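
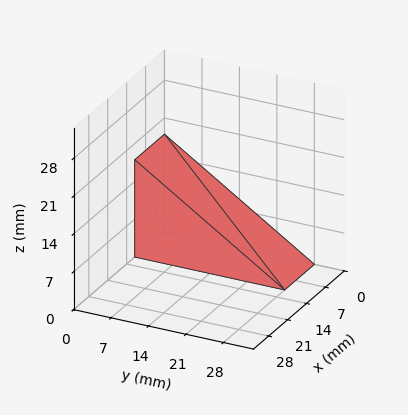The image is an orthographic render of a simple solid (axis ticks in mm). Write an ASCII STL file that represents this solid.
Reading the render: the shape is a wedge (ramp): 11 × 28 mm base, rising to 18 mm along the y=0 edge and sloping linearly to z=0 at y=28 (dimensions read to the nearest mm from the axis ticks). For the STL, each face is triangulated and given an outward normal.

solid part
  facet normal 0.0000 0.0000 -1.0000
    outer loop
      vertex 11.0 28.0 0.0
      vertex 11.0 0.0 0.0
      vertex 0.0 0.0 0.0
    endloop
  endfacet
  facet normal 0.0000 0.0000 -1.0000
    outer loop
      vertex 0.0 28.0 0.0
      vertex 11.0 28.0 0.0
      vertex 0.0 0.0 0.0
    endloop
  endfacet
  facet normal 0.0000 -1.0000 0.0000
    outer loop
      vertex 0.0 0.0 0.0
      vertex 11.0 0.0 0.0
      vertex 11.0 0.0 18.0
    endloop
  endfacet
  facet normal 0.0000 -1.0000 0.0000
    outer loop
      vertex 0.0 0.0 0.0
      vertex 11.0 0.0 18.0
      vertex 0.0 0.0 18.0
    endloop
  endfacet
  facet normal 0.0000 0.5408 0.8412
    outer loop
      vertex 0.0 0.0 18.0
      vertex 11.0 0.0 18.0
      vertex 11.0 28.0 0.0
    endloop
  endfacet
  facet normal 0.0000 0.5408 0.8412
    outer loop
      vertex 0.0 0.0 18.0
      vertex 11.0 28.0 0.0
      vertex 0.0 28.0 0.0
    endloop
  endfacet
  facet normal -1.0000 0.0000 0.0000
    outer loop
      vertex 0.0 0.0 18.0
      vertex 0.0 28.0 0.0
      vertex 0.0 0.0 0.0
    endloop
  endfacet
  facet normal 1.0000 0.0000 0.0000
    outer loop
      vertex 11.0 0.0 0.0
      vertex 11.0 28.0 0.0
      vertex 11.0 0.0 18.0
    endloop
  endfacet
endsolid part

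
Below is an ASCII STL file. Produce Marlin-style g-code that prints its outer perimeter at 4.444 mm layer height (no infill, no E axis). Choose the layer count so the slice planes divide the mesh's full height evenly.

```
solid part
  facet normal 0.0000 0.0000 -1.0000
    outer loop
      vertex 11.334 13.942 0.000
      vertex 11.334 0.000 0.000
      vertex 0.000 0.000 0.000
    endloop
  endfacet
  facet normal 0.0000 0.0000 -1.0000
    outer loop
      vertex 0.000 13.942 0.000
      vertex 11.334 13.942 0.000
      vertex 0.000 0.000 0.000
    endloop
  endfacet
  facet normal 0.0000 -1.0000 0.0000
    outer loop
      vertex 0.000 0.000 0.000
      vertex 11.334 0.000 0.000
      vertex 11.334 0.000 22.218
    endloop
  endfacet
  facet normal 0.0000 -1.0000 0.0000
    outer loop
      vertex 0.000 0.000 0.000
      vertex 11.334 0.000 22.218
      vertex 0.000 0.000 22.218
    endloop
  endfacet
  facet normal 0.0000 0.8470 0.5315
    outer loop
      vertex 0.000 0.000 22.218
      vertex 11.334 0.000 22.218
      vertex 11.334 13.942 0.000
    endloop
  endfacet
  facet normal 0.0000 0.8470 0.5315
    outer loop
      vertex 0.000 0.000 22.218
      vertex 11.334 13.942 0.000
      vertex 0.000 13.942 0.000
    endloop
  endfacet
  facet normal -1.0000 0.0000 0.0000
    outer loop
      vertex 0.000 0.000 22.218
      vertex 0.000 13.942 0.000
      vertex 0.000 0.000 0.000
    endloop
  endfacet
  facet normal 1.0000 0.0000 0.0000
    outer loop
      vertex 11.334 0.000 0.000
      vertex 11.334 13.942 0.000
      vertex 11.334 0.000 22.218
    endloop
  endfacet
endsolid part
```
; perimeter-only toolpath
G21 ; units = mm
G90 ; absolute positioning
G28 ; home
; layer 1
G0 Z4.444
G0 X0.000 Y0.000
G1 X11.334 Y0.000
G1 X11.334 Y11.154
G1 X0.000 Y11.154
G1 X0.000 Y0.000
; layer 2
G0 Z8.887
G0 X0.000 Y0.000
G1 X11.334 Y0.000
G1 X11.334 Y8.365
G1 X0.000 Y8.365
G1 X0.000 Y0.000
; layer 3
G0 Z13.331
G0 X0.000 Y0.000
G1 X11.334 Y0.000
G1 X11.334 Y5.577
G1 X0.000 Y5.577
G1 X0.000 Y0.000
; layer 4
G0 Z17.774
G0 X0.000 Y0.000
G1 X11.334 Y0.000
G1 X11.334 Y2.788
G1 X0.000 Y2.788
G1 X0.000 Y0.000
M2 ; end

The solid is a wedge (ramp): 11.3 × 13.9 mm base, rising to 22.2 mm along the y=0 edge and sloping linearly to z=0 at y=13.9. Slicing at Δz = 4.444 mm — 5 equal slices spanning the solid's height, so layer i sits at z = i·h/5 — gives 4 non-empty perimeters. Each is a 4-segment closed polygon; G0 lifts to the layer z and rapids to the start vertex, then G1 traces the edges. The cross-section shrinks linearly with z (the slice at the apex is degenerate and omitted).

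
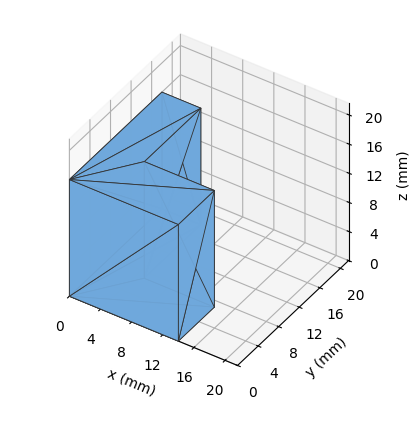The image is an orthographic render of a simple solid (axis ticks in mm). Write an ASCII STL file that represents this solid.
Reading the render: the shape is an L-shaped prism: outer 14 × 18 mm, arm thicknesses ≈ 7 mm (horizontal) and 5 mm (vertical), extruded 16 mm in z (dimensions read to the nearest mm from the axis ticks). For the STL, each face is triangulated and given an outward normal.

solid part
  facet normal 0.0000 0.0000 -1.0000
    outer loop
      vertex 14.00 7.00 0.00
      vertex 14.00 0.00 0.00
      vertex 0.00 0.00 0.00
    endloop
  endfacet
  facet normal 0.0000 0.0000 -1.0000
    outer loop
      vertex 5.00 7.00 0.00
      vertex 14.00 7.00 0.00
      vertex 0.00 0.00 0.00
    endloop
  endfacet
  facet normal 0.0000 0.0000 -1.0000
    outer loop
      vertex 5.00 18.00 0.00
      vertex 5.00 7.00 0.00
      vertex 0.00 0.00 0.00
    endloop
  endfacet
  facet normal 0.0000 0.0000 -1.0000
    outer loop
      vertex 0.00 18.00 0.00
      vertex 5.00 18.00 0.00
      vertex 0.00 0.00 0.00
    endloop
  endfacet
  facet normal 0.0000 0.0000 1.0000
    outer loop
      vertex 0.00 0.00 16.00
      vertex 14.00 0.00 16.00
      vertex 14.00 7.00 16.00
    endloop
  endfacet
  facet normal 0.0000 0.0000 1.0000
    outer loop
      vertex 0.00 0.00 16.00
      vertex 14.00 7.00 16.00
      vertex 5.00 7.00 16.00
    endloop
  endfacet
  facet normal 0.0000 0.0000 1.0000
    outer loop
      vertex 0.00 0.00 16.00
      vertex 5.00 7.00 16.00
      vertex 5.00 18.00 16.00
    endloop
  endfacet
  facet normal 0.0000 0.0000 1.0000
    outer loop
      vertex 0.00 0.00 16.00
      vertex 5.00 18.00 16.00
      vertex 0.00 18.00 16.00
    endloop
  endfacet
  facet normal 0.0000 -1.0000 0.0000
    outer loop
      vertex 0.00 0.00 0.00
      vertex 14.00 0.00 0.00
      vertex 14.00 0.00 16.00
    endloop
  endfacet
  facet normal 0.0000 -1.0000 0.0000
    outer loop
      vertex 0.00 0.00 0.00
      vertex 14.00 0.00 16.00
      vertex 0.00 0.00 16.00
    endloop
  endfacet
  facet normal 1.0000 0.0000 0.0000
    outer loop
      vertex 14.00 0.00 0.00
      vertex 14.00 7.00 0.00
      vertex 14.00 7.00 16.00
    endloop
  endfacet
  facet normal 1.0000 0.0000 0.0000
    outer loop
      vertex 14.00 0.00 0.00
      vertex 14.00 7.00 16.00
      vertex 14.00 0.00 16.00
    endloop
  endfacet
  facet normal 0.0000 1.0000 0.0000
    outer loop
      vertex 14.00 7.00 0.00
      vertex 5.00 7.00 0.00
      vertex 5.00 7.00 16.00
    endloop
  endfacet
  facet normal 0.0000 1.0000 0.0000
    outer loop
      vertex 14.00 7.00 0.00
      vertex 5.00 7.00 16.00
      vertex 14.00 7.00 16.00
    endloop
  endfacet
  facet normal 1.0000 0.0000 0.0000
    outer loop
      vertex 5.00 7.00 0.00
      vertex 5.00 18.00 0.00
      vertex 5.00 18.00 16.00
    endloop
  endfacet
  facet normal 1.0000 0.0000 0.0000
    outer loop
      vertex 5.00 7.00 0.00
      vertex 5.00 18.00 16.00
      vertex 5.00 7.00 16.00
    endloop
  endfacet
  facet normal 0.0000 1.0000 0.0000
    outer loop
      vertex 5.00 18.00 0.00
      vertex 0.00 18.00 0.00
      vertex 0.00 18.00 16.00
    endloop
  endfacet
  facet normal 0.0000 1.0000 0.0000
    outer loop
      vertex 5.00 18.00 0.00
      vertex 0.00 18.00 16.00
      vertex 5.00 18.00 16.00
    endloop
  endfacet
  facet normal -1.0000 0.0000 0.0000
    outer loop
      vertex 0.00 18.00 0.00
      vertex 0.00 0.00 0.00
      vertex 0.00 0.00 16.00
    endloop
  endfacet
  facet normal -1.0000 0.0000 0.0000
    outer loop
      vertex 0.00 18.00 0.00
      vertex 0.00 0.00 16.00
      vertex 0.00 18.00 16.00
    endloop
  endfacet
endsolid part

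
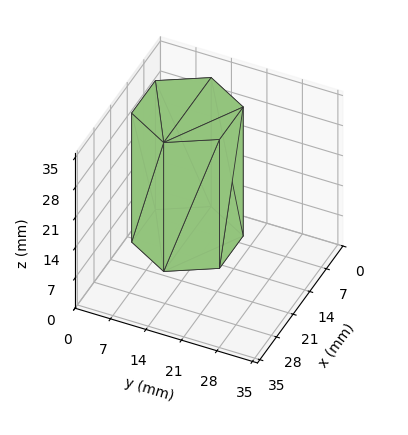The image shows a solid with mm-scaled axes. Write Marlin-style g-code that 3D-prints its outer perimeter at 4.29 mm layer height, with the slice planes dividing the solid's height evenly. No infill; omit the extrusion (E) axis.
Reading the render: the shape is a regular 6-sided prism (a cylinder approximated with 6 flat sides), circumscribed radius ≈ 10 mm, height ≈ 30 mm (dimensions read to the nearest mm from the axis ticks). For the g-code, the solid's height is divided into equal slices at the stated Δz and each level perimeter traced with G1 moves after a G0 lift.

; perimeter-only toolpath
G21 ; units = mm
G90 ; absolute positioning
G28 ; home
; layer 1
G0 Z4.29
G0 X20.00 Y10.00
G1 X15.00 Y18.66
G1 X5.00 Y18.66
G1 X0.00 Y10.00
G1 X5.00 Y1.34
G1 X15.00 Y1.34
G1 X20.00 Y10.00
; layer 2
G0 Z8.57
G0 X20.00 Y10.00
G1 X15.00 Y18.66
G1 X5.00 Y18.66
G1 X0.00 Y10.00
G1 X5.00 Y1.34
G1 X15.00 Y1.34
G1 X20.00 Y10.00
; layer 3
G0 Z12.86
G0 X20.00 Y10.00
G1 X15.00 Y18.66
G1 X5.00 Y18.66
G1 X0.00 Y10.00
G1 X5.00 Y1.34
G1 X15.00 Y1.34
G1 X20.00 Y10.00
; layer 4
G0 Z17.14
G0 X20.00 Y10.00
G1 X15.00 Y18.66
G1 X5.00 Y18.66
G1 X0.00 Y10.00
G1 X5.00 Y1.34
G1 X15.00 Y1.34
G1 X20.00 Y10.00
; layer 5
G0 Z21.43
G0 X20.00 Y10.00
G1 X15.00 Y18.66
G1 X5.00 Y18.66
G1 X0.00 Y10.00
G1 X5.00 Y1.34
G1 X15.00 Y1.34
G1 X20.00 Y10.00
; layer 6
G0 Z25.71
G0 X20.00 Y10.00
G1 X15.00 Y18.66
G1 X5.00 Y18.66
G1 X0.00 Y10.00
G1 X5.00 Y1.34
G1 X15.00 Y1.34
G1 X20.00 Y10.00
; layer 7
G0 Z30.00
G0 X20.00 Y10.00
G1 X15.00 Y18.66
G1 X5.00 Y18.66
G1 X0.00 Y10.00
G1 X5.00 Y1.34
G1 X15.00 Y1.34
G1 X20.00 Y10.00
M2 ; end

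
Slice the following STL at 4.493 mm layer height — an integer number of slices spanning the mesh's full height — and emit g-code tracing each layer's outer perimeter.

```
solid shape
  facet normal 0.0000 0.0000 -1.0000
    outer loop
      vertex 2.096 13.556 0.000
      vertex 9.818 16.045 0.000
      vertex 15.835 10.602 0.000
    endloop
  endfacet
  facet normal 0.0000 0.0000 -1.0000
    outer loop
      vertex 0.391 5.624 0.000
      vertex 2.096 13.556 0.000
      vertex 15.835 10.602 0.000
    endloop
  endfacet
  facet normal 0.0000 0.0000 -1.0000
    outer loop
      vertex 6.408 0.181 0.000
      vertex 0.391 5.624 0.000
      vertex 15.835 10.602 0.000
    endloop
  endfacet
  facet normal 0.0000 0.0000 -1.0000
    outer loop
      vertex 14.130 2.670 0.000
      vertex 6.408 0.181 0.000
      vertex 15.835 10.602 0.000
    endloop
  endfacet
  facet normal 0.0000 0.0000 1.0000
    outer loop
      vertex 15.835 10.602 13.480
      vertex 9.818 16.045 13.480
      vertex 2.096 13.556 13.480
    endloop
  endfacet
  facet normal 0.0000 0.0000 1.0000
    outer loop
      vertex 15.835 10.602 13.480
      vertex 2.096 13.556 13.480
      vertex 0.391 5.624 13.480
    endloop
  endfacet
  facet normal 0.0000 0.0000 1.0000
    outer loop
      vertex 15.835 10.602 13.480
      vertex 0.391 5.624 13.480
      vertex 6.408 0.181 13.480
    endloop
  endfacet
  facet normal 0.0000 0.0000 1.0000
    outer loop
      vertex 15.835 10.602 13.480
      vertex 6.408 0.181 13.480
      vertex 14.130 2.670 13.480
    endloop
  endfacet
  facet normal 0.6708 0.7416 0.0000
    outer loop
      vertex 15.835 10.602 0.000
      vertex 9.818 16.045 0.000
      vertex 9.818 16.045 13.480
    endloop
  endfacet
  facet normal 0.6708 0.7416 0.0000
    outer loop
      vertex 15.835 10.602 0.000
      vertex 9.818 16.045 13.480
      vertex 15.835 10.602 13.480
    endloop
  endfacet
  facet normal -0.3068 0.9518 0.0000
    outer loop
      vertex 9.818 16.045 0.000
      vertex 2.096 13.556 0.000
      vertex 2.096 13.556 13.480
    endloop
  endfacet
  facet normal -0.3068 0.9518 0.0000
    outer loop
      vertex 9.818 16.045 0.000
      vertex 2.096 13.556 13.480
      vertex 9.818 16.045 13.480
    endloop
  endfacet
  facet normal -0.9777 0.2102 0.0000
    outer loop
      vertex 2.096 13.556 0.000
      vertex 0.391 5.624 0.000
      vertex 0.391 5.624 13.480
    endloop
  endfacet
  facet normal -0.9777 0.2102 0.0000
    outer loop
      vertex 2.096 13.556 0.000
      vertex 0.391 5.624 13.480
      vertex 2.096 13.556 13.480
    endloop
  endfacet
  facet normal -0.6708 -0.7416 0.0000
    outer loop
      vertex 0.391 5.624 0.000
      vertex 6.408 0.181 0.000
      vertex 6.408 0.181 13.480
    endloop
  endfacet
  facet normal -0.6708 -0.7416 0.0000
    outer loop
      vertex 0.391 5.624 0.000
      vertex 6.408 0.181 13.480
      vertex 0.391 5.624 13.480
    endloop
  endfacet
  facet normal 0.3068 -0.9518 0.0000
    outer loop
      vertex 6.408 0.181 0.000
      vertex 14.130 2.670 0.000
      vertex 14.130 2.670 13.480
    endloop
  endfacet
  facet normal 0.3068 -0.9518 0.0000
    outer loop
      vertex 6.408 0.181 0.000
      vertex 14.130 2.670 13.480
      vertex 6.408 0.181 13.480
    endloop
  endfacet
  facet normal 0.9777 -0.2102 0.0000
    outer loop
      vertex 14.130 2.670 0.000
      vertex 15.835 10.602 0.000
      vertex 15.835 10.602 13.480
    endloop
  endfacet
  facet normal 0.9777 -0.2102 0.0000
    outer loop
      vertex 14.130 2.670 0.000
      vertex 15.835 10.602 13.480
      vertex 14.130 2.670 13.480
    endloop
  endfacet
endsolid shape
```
; perimeter-only toolpath
G21 ; units = mm
G90 ; absolute positioning
G28 ; home
; layer 1
G0 Z4.493
G0 X15.835 Y10.602
G1 X9.818 Y16.045
G1 X2.096 Y13.556
G1 X0.391 Y5.624
G1 X6.408 Y0.181
G1 X14.130 Y2.670
G1 X15.835 Y10.602
; layer 2
G0 Z8.987
G0 X15.835 Y10.602
G1 X9.818 Y16.045
G1 X2.096 Y13.556
G1 X0.391 Y5.624
G1 X6.408 Y0.181
G1 X14.130 Y2.670
G1 X15.835 Y10.602
; layer 3
G0 Z13.480
G0 X15.835 Y10.602
G1 X9.818 Y16.045
G1 X2.096 Y13.556
G1 X0.391 Y5.624
G1 X6.408 Y0.181
G1 X14.130 Y2.670
G1 X15.835 Y10.602
M2 ; end

The solid is a regular 6-sided prism (a cylinder approximated with 6 flat sides), circumscribed radius ≈ 8.11 mm, height ≈ 13.5 mm. Slicing at Δz = 4.493 mm — 3 equal slices spanning the solid's height, so layer i sits at z = i·h/3 — gives 3 non-empty perimeters. Each is a 6-segment closed polygon; G0 lifts to the layer z and rapids to the start vertex, then G1 traces the edges.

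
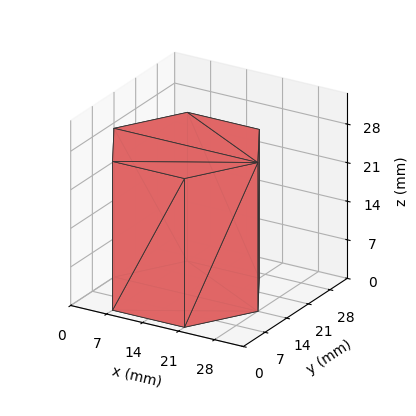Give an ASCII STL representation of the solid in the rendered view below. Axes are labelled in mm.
Reading the render: the shape is a regular 6-sided prism (a cylinder approximated with 6 flat sides), circumscribed radius ≈ 14 mm, height ≈ 27 mm (dimensions read to the nearest mm from the axis ticks). For the STL, each face is triangulated and given an outward normal.

solid part
  facet normal 0.0000 0.0000 -1.0000
    outer loop
      vertex 7.0 26.1 0.0
      vertex 21.0 26.1 0.0
      vertex 28.0 14.0 0.0
    endloop
  endfacet
  facet normal 0.0000 0.0000 -1.0000
    outer loop
      vertex 0.0 14.0 0.0
      vertex 7.0 26.1 0.0
      vertex 28.0 14.0 0.0
    endloop
  endfacet
  facet normal 0.0000 0.0000 -1.0000
    outer loop
      vertex 7.0 1.9 0.0
      vertex 0.0 14.0 0.0
      vertex 28.0 14.0 0.0
    endloop
  endfacet
  facet normal 0.0000 0.0000 -1.0000
    outer loop
      vertex 21.0 1.9 0.0
      vertex 7.0 1.9 0.0
      vertex 28.0 14.0 0.0
    endloop
  endfacet
  facet normal 0.0000 0.0000 1.0000
    outer loop
      vertex 28.0 14.0 27.0
      vertex 21.0 26.1 27.0
      vertex 7.0 26.1 27.0
    endloop
  endfacet
  facet normal 0.0000 0.0000 1.0000
    outer loop
      vertex 28.0 14.0 27.0
      vertex 7.0 26.1 27.0
      vertex 0.0 14.0 27.0
    endloop
  endfacet
  facet normal 0.0000 0.0000 1.0000
    outer loop
      vertex 28.0 14.0 27.0
      vertex 0.0 14.0 27.0
      vertex 7.0 1.9 27.0
    endloop
  endfacet
  facet normal 0.0000 0.0000 1.0000
    outer loop
      vertex 28.0 14.0 27.0
      vertex 7.0 1.9 27.0
      vertex 21.0 1.9 27.0
    endloop
  endfacet
  facet normal 0.8656 0.5008 0.0000
    outer loop
      vertex 28.0 14.0 0.0
      vertex 21.0 26.1 0.0
      vertex 21.0 26.1 27.0
    endloop
  endfacet
  facet normal 0.8656 0.5008 0.0000
    outer loop
      vertex 28.0 14.0 0.0
      vertex 21.0 26.1 27.0
      vertex 28.0 14.0 27.0
    endloop
  endfacet
  facet normal 0.0000 1.0000 0.0000
    outer loop
      vertex 21.0 26.1 0.0
      vertex 7.0 26.1 0.0
      vertex 7.0 26.1 27.0
    endloop
  endfacet
  facet normal 0.0000 1.0000 0.0000
    outer loop
      vertex 21.0 26.1 0.0
      vertex 7.0 26.1 27.0
      vertex 21.0 26.1 27.0
    endloop
  endfacet
  facet normal -0.8656 0.5008 0.0000
    outer loop
      vertex 7.0 26.1 0.0
      vertex 0.0 14.0 0.0
      vertex 0.0 14.0 27.0
    endloop
  endfacet
  facet normal -0.8656 0.5008 0.0000
    outer loop
      vertex 7.0 26.1 0.0
      vertex 0.0 14.0 27.0
      vertex 7.0 26.1 27.0
    endloop
  endfacet
  facet normal -0.8656 -0.5008 0.0000
    outer loop
      vertex 0.0 14.0 0.0
      vertex 7.0 1.9 0.0
      vertex 7.0 1.9 27.0
    endloop
  endfacet
  facet normal -0.8656 -0.5008 0.0000
    outer loop
      vertex 0.0 14.0 0.0
      vertex 7.0 1.9 27.0
      vertex 0.0 14.0 27.0
    endloop
  endfacet
  facet normal 0.0000 -1.0000 0.0000
    outer loop
      vertex 7.0 1.9 0.0
      vertex 21.0 1.9 0.0
      vertex 21.0 1.9 27.0
    endloop
  endfacet
  facet normal 0.0000 -1.0000 0.0000
    outer loop
      vertex 7.0 1.9 0.0
      vertex 21.0 1.9 27.0
      vertex 7.0 1.9 27.0
    endloop
  endfacet
  facet normal 0.8656 -0.5008 0.0000
    outer loop
      vertex 21.0 1.9 0.0
      vertex 28.0 14.0 0.0
      vertex 28.0 14.0 27.0
    endloop
  endfacet
  facet normal 0.8656 -0.5008 0.0000
    outer loop
      vertex 21.0 1.9 0.0
      vertex 28.0 14.0 27.0
      vertex 21.0 1.9 27.0
    endloop
  endfacet
endsolid part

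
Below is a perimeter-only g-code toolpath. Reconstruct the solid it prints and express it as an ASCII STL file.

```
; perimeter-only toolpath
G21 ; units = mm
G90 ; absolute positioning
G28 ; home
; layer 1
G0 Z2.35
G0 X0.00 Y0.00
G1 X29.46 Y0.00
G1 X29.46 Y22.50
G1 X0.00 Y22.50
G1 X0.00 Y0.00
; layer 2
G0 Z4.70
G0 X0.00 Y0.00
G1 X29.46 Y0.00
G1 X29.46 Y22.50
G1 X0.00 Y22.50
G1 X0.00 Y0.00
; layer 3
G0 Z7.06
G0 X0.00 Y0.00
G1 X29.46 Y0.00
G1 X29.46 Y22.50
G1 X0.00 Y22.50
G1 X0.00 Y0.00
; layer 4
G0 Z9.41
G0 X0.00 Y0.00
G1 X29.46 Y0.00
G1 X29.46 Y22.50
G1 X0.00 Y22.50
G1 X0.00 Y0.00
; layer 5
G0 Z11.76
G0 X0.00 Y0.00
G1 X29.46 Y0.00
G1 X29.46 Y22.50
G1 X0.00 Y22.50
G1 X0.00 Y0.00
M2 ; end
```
solid part
  facet normal 0.0000 0.0000 -1.0000
    outer loop
      vertex 29.46 22.50 0.00
      vertex 29.46 0.00 0.00
      vertex 0.00 0.00 0.00
    endloop
  endfacet
  facet normal 0.0000 0.0000 -1.0000
    outer loop
      vertex 0.00 22.50 0.00
      vertex 29.46 22.50 0.00
      vertex 0.00 0.00 0.00
    endloop
  endfacet
  facet normal 0.0000 0.0000 1.0000
    outer loop
      vertex 0.00 0.00 11.76
      vertex 29.46 0.00 11.76
      vertex 29.46 22.50 11.76
    endloop
  endfacet
  facet normal 0.0000 0.0000 1.0000
    outer loop
      vertex 0.00 0.00 11.76
      vertex 29.46 22.50 11.76
      vertex 0.00 22.50 11.76
    endloop
  endfacet
  facet normal 0.0000 -1.0000 0.0000
    outer loop
      vertex 0.00 0.00 0.00
      vertex 29.46 0.00 0.00
      vertex 29.46 0.00 11.76
    endloop
  endfacet
  facet normal 0.0000 -1.0000 0.0000
    outer loop
      vertex 0.00 0.00 0.00
      vertex 29.46 0.00 11.76
      vertex 0.00 0.00 11.76
    endloop
  endfacet
  facet normal 0.0000 1.0000 0.0000
    outer loop
      vertex 29.46 22.50 11.76
      vertex 29.46 22.50 0.00
      vertex 0.00 22.50 0.00
    endloop
  endfacet
  facet normal 0.0000 1.0000 0.0000
    outer loop
      vertex 0.00 22.50 11.76
      vertex 29.46 22.50 11.76
      vertex 0.00 22.50 0.00
    endloop
  endfacet
  facet normal -1.0000 0.0000 0.0000
    outer loop
      vertex 0.00 22.50 11.76
      vertex 0.00 22.50 0.00
      vertex 0.00 0.00 0.00
    endloop
  endfacet
  facet normal -1.0000 0.0000 0.0000
    outer loop
      vertex 0.00 0.00 11.76
      vertex 0.00 22.50 11.76
      vertex 0.00 0.00 0.00
    endloop
  endfacet
  facet normal 1.0000 0.0000 0.0000
    outer loop
      vertex 29.46 0.00 0.00
      vertex 29.46 22.50 0.00
      vertex 29.46 22.50 11.76
    endloop
  endfacet
  facet normal 1.0000 0.0000 0.0000
    outer loop
      vertex 29.46 0.00 0.00
      vertex 29.46 22.50 11.76
      vertex 29.46 0.00 11.76
    endloop
  endfacet
endsolid part

The G0 Z moves step by Δz≈2.35 mm. Every layer's G1 loop is the same polygon, so the solid is a straight extrusion of it from z=0 to z≈11.8. Closing with flat bottom and top caps and triangulating gives 12 facets — a rectangular box, roughly 29.5 × 22.5 mm footprint and 11.8 mm tall.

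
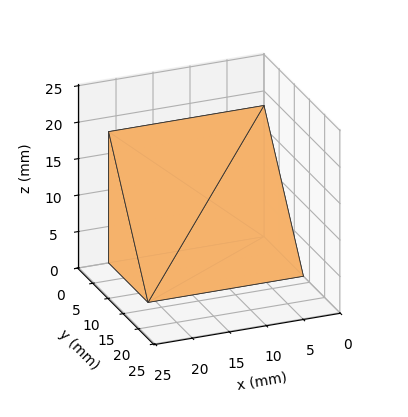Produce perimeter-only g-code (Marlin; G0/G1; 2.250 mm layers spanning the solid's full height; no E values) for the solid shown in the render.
Reading the render: the shape is a wedge (ramp): 21 × 13 mm base, rising to 18 mm along the y=0 edge and sloping linearly to z=0 at y=13 (dimensions read to the nearest mm from the axis ticks). For the g-code, the solid's height is divided into equal slices at the stated Δz and each level perimeter traced with G1 moves after a G0 lift.

; perimeter-only toolpath
G21 ; units = mm
G90 ; absolute positioning
G28 ; home
; layer 1
G0 Z2.250
G0 X0.000 Y0.000
G1 X21.000 Y0.000
G1 X21.000 Y11.375
G1 X0.000 Y11.375
G1 X0.000 Y0.000
; layer 2
G0 Z4.500
G0 X0.000 Y0.000
G1 X21.000 Y0.000
G1 X21.000 Y9.750
G1 X0.000 Y9.750
G1 X0.000 Y0.000
; layer 3
G0 Z6.750
G0 X0.000 Y0.000
G1 X21.000 Y0.000
G1 X21.000 Y8.125
G1 X0.000 Y8.125
G1 X0.000 Y0.000
; layer 4
G0 Z9.000
G0 X0.000 Y0.000
G1 X21.000 Y0.000
G1 X21.000 Y6.500
G1 X0.000 Y6.500
G1 X0.000 Y0.000
; layer 5
G0 Z11.250
G0 X0.000 Y0.000
G1 X21.000 Y0.000
G1 X21.000 Y4.875
G1 X0.000 Y4.875
G1 X0.000 Y0.000
; layer 6
G0 Z13.500
G0 X0.000 Y0.000
G1 X21.000 Y0.000
G1 X21.000 Y3.250
G1 X0.000 Y3.250
G1 X0.000 Y0.000
; layer 7
G0 Z15.750
G0 X0.000 Y0.000
G1 X21.000 Y0.000
G1 X21.000 Y1.625
G1 X0.000 Y1.625
G1 X0.000 Y0.000
M2 ; end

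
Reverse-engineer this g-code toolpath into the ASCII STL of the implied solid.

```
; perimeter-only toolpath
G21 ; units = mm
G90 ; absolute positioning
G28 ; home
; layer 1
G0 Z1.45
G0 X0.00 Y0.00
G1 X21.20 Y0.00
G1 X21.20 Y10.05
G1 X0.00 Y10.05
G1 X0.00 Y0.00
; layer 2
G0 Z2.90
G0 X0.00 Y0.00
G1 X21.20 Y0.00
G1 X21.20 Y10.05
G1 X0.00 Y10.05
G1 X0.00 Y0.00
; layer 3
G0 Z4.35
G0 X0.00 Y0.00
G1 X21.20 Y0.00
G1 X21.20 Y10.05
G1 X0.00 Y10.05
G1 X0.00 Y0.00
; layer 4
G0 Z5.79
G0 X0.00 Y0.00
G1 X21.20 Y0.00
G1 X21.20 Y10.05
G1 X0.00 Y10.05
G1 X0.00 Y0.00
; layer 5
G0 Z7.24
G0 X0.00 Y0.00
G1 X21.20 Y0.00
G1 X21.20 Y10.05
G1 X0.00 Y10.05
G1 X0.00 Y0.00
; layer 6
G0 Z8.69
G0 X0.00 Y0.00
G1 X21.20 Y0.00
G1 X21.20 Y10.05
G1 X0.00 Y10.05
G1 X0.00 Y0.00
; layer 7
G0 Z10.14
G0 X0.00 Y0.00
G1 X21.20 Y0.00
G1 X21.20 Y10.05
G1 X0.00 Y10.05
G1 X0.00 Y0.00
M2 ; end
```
solid part
  facet normal 0.0000 0.0000 -1.0000
    outer loop
      vertex 21.20 10.05 0.00
      vertex 21.20 0.00 0.00
      vertex 0.00 0.00 0.00
    endloop
  endfacet
  facet normal 0.0000 0.0000 -1.0000
    outer loop
      vertex 0.00 10.05 0.00
      vertex 21.20 10.05 0.00
      vertex 0.00 0.00 0.00
    endloop
  endfacet
  facet normal 0.0000 0.0000 1.0000
    outer loop
      vertex 0.00 0.00 10.14
      vertex 21.20 0.00 10.14
      vertex 21.20 10.05 10.14
    endloop
  endfacet
  facet normal 0.0000 0.0000 1.0000
    outer loop
      vertex 0.00 0.00 10.14
      vertex 21.20 10.05 10.14
      vertex 0.00 10.05 10.14
    endloop
  endfacet
  facet normal 0.0000 -1.0000 0.0000
    outer loop
      vertex 0.00 0.00 0.00
      vertex 21.20 0.00 0.00
      vertex 21.20 0.00 10.14
    endloop
  endfacet
  facet normal 0.0000 -1.0000 0.0000
    outer loop
      vertex 0.00 0.00 0.00
      vertex 21.20 0.00 10.14
      vertex 0.00 0.00 10.14
    endloop
  endfacet
  facet normal 0.0000 1.0000 0.0000
    outer loop
      vertex 21.20 10.05 10.14
      vertex 21.20 10.05 0.00
      vertex 0.00 10.05 0.00
    endloop
  endfacet
  facet normal 0.0000 1.0000 0.0000
    outer loop
      vertex 0.00 10.05 10.14
      vertex 21.20 10.05 10.14
      vertex 0.00 10.05 0.00
    endloop
  endfacet
  facet normal -1.0000 0.0000 0.0000
    outer loop
      vertex 0.00 10.05 10.14
      vertex 0.00 10.05 0.00
      vertex 0.00 0.00 0.00
    endloop
  endfacet
  facet normal -1.0000 0.0000 0.0000
    outer loop
      vertex 0.00 0.00 10.14
      vertex 0.00 10.05 10.14
      vertex 0.00 0.00 0.00
    endloop
  endfacet
  facet normal 1.0000 0.0000 0.0000
    outer loop
      vertex 21.20 0.00 0.00
      vertex 21.20 10.05 0.00
      vertex 21.20 10.05 10.14
    endloop
  endfacet
  facet normal 1.0000 0.0000 0.0000
    outer loop
      vertex 21.20 0.00 0.00
      vertex 21.20 10.05 10.14
      vertex 21.20 0.00 10.14
    endloop
  endfacet
endsolid part

The G0 Z moves step by Δz≈1.45 mm. Every layer's G1 loop is the same polygon, so the solid is a straight extrusion of it from z=0 to z≈10.1. Closing with flat bottom and top caps and triangulating gives 12 facets — a rectangular box, roughly 21.2 × 10.1 mm footprint and 10.1 mm tall.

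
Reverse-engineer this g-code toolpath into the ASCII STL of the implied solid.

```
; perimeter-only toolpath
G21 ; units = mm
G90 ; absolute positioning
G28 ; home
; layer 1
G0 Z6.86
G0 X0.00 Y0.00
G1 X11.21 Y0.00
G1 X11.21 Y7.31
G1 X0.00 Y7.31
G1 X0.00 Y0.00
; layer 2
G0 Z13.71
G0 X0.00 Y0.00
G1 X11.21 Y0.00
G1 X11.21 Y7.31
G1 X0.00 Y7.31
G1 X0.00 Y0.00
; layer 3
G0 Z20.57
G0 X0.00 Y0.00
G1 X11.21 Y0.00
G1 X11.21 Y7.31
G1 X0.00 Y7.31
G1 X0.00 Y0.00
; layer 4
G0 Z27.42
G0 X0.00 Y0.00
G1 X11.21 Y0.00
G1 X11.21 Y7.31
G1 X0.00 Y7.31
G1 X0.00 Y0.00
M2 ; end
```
solid part
  facet normal 0.0000 0.0000 -1.0000
    outer loop
      vertex 11.21 7.31 0.00
      vertex 11.21 0.00 0.00
      vertex 0.00 0.00 0.00
    endloop
  endfacet
  facet normal 0.0000 0.0000 -1.0000
    outer loop
      vertex 0.00 7.31 0.00
      vertex 11.21 7.31 0.00
      vertex 0.00 0.00 0.00
    endloop
  endfacet
  facet normal 0.0000 0.0000 1.0000
    outer loop
      vertex 0.00 0.00 27.42
      vertex 11.21 0.00 27.42
      vertex 11.21 7.31 27.42
    endloop
  endfacet
  facet normal 0.0000 0.0000 1.0000
    outer loop
      vertex 0.00 0.00 27.42
      vertex 11.21 7.31 27.42
      vertex 0.00 7.31 27.42
    endloop
  endfacet
  facet normal 0.0000 -1.0000 0.0000
    outer loop
      vertex 0.00 0.00 0.00
      vertex 11.21 0.00 0.00
      vertex 11.21 0.00 27.42
    endloop
  endfacet
  facet normal 0.0000 -1.0000 0.0000
    outer loop
      vertex 0.00 0.00 0.00
      vertex 11.21 0.00 27.42
      vertex 0.00 0.00 27.42
    endloop
  endfacet
  facet normal 0.0000 1.0000 0.0000
    outer loop
      vertex 11.21 7.31 27.42
      vertex 11.21 7.31 0.00
      vertex 0.00 7.31 0.00
    endloop
  endfacet
  facet normal 0.0000 1.0000 0.0000
    outer loop
      vertex 0.00 7.31 27.42
      vertex 11.21 7.31 27.42
      vertex 0.00 7.31 0.00
    endloop
  endfacet
  facet normal -1.0000 0.0000 0.0000
    outer loop
      vertex 0.00 7.31 27.42
      vertex 0.00 7.31 0.00
      vertex 0.00 0.00 0.00
    endloop
  endfacet
  facet normal -1.0000 0.0000 0.0000
    outer loop
      vertex 0.00 0.00 27.42
      vertex 0.00 7.31 27.42
      vertex 0.00 0.00 0.00
    endloop
  endfacet
  facet normal 1.0000 0.0000 0.0000
    outer loop
      vertex 11.21 0.00 0.00
      vertex 11.21 7.31 0.00
      vertex 11.21 7.31 27.42
    endloop
  endfacet
  facet normal 1.0000 0.0000 0.0000
    outer loop
      vertex 11.21 0.00 0.00
      vertex 11.21 7.31 27.42
      vertex 11.21 0.00 27.42
    endloop
  endfacet
endsolid part

The G0 Z moves step by Δz≈6.86 mm. Every layer's G1 loop is the same polygon, so the solid is a straight extrusion of it from z=0 to z≈27.4. Closing with flat bottom and top caps and triangulating gives 12 facets — a rectangular box, roughly 11.2 × 7.31 mm footprint and 27.4 mm tall.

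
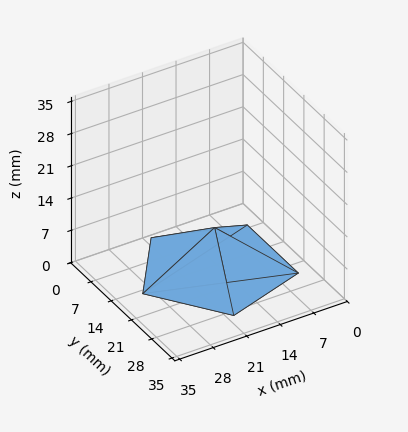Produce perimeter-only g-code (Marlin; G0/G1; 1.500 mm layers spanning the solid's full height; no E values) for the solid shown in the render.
Reading the render: the shape is a regular 5-sided pyramid, base circumscribed radius ≈ 15 mm, apex at z ≈ 9 mm (dimensions read to the nearest mm from the axis ticks). For the g-code, the solid's height is divided into equal slices at the stated Δz and each level perimeter traced with G1 moves after a G0 lift.

; perimeter-only toolpath
G21 ; units = mm
G90 ; absolute positioning
G28 ; home
; layer 1
G0 Z1.500
G0 X27.500 Y15.000
G1 X18.863 Y26.888
G1 X4.887 Y22.348
G1 X4.887 Y7.652
G1 X18.863 Y3.112
G1 X27.500 Y15.000
; layer 2
G0 Z3.000
G0 X25.000 Y15.000
G1 X18.090 Y24.511
G1 X6.910 Y20.878
G1 X6.910 Y9.122
G1 X18.090 Y5.489
G1 X25.000 Y15.000
; layer 3
G0 Z4.500
G0 X22.500 Y15.000
G1 X17.318 Y22.133
G1 X8.933 Y19.409
G1 X8.933 Y10.591
G1 X17.318 Y7.867
G1 X22.500 Y15.000
; layer 4
G0 Z6.000
G0 X20.000 Y15.000
G1 X16.545 Y19.755
G1 X10.955 Y17.939
G1 X10.955 Y12.061
G1 X16.545 Y10.245
G1 X20.000 Y15.000
; layer 5
G0 Z7.500
G0 X17.500 Y15.000
G1 X15.772 Y17.378
G1 X12.977 Y16.470
G1 X12.977 Y13.530
G1 X15.772 Y12.622
G1 X17.500 Y15.000
M2 ; end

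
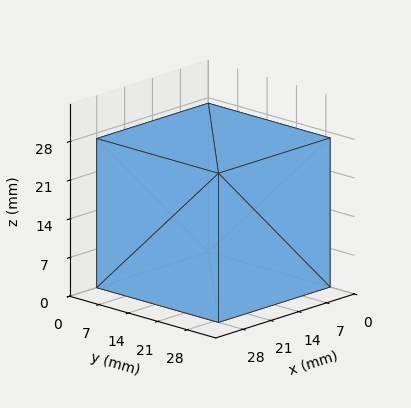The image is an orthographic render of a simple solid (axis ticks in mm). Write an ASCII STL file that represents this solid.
Reading the render: the shape is a rectangular box, roughly 28 × 29 mm footprint and 27 mm tall (dimensions read to the nearest mm from the axis ticks). For the STL, each face is triangulated and given an outward normal.

solid part
  facet normal 0.0000 0.0000 -1.0000
    outer loop
      vertex 28.0 29.0 0.0
      vertex 28.0 0.0 0.0
      vertex 0.0 0.0 0.0
    endloop
  endfacet
  facet normal 0.0000 0.0000 -1.0000
    outer loop
      vertex 0.0 29.0 0.0
      vertex 28.0 29.0 0.0
      vertex 0.0 0.0 0.0
    endloop
  endfacet
  facet normal 0.0000 0.0000 1.0000
    outer loop
      vertex 0.0 0.0 27.0
      vertex 28.0 0.0 27.0
      vertex 28.0 29.0 27.0
    endloop
  endfacet
  facet normal 0.0000 0.0000 1.0000
    outer loop
      vertex 0.0 0.0 27.0
      vertex 28.0 29.0 27.0
      vertex 0.0 29.0 27.0
    endloop
  endfacet
  facet normal 0.0000 -1.0000 0.0000
    outer loop
      vertex 0.0 0.0 0.0
      vertex 28.0 0.0 0.0
      vertex 28.0 0.0 27.0
    endloop
  endfacet
  facet normal 0.0000 -1.0000 0.0000
    outer loop
      vertex 0.0 0.0 0.0
      vertex 28.0 0.0 27.0
      vertex 0.0 0.0 27.0
    endloop
  endfacet
  facet normal 0.0000 1.0000 0.0000
    outer loop
      vertex 28.0 29.0 27.0
      vertex 28.0 29.0 0.0
      vertex 0.0 29.0 0.0
    endloop
  endfacet
  facet normal 0.0000 1.0000 0.0000
    outer loop
      vertex 0.0 29.0 27.0
      vertex 28.0 29.0 27.0
      vertex 0.0 29.0 0.0
    endloop
  endfacet
  facet normal -1.0000 0.0000 0.0000
    outer loop
      vertex 0.0 29.0 27.0
      vertex 0.0 29.0 0.0
      vertex 0.0 0.0 0.0
    endloop
  endfacet
  facet normal -1.0000 0.0000 0.0000
    outer loop
      vertex 0.0 0.0 27.0
      vertex 0.0 29.0 27.0
      vertex 0.0 0.0 0.0
    endloop
  endfacet
  facet normal 1.0000 0.0000 0.0000
    outer loop
      vertex 28.0 0.0 0.0
      vertex 28.0 29.0 0.0
      vertex 28.0 29.0 27.0
    endloop
  endfacet
  facet normal 1.0000 0.0000 0.0000
    outer loop
      vertex 28.0 0.0 0.0
      vertex 28.0 29.0 27.0
      vertex 28.0 0.0 27.0
    endloop
  endfacet
endsolid part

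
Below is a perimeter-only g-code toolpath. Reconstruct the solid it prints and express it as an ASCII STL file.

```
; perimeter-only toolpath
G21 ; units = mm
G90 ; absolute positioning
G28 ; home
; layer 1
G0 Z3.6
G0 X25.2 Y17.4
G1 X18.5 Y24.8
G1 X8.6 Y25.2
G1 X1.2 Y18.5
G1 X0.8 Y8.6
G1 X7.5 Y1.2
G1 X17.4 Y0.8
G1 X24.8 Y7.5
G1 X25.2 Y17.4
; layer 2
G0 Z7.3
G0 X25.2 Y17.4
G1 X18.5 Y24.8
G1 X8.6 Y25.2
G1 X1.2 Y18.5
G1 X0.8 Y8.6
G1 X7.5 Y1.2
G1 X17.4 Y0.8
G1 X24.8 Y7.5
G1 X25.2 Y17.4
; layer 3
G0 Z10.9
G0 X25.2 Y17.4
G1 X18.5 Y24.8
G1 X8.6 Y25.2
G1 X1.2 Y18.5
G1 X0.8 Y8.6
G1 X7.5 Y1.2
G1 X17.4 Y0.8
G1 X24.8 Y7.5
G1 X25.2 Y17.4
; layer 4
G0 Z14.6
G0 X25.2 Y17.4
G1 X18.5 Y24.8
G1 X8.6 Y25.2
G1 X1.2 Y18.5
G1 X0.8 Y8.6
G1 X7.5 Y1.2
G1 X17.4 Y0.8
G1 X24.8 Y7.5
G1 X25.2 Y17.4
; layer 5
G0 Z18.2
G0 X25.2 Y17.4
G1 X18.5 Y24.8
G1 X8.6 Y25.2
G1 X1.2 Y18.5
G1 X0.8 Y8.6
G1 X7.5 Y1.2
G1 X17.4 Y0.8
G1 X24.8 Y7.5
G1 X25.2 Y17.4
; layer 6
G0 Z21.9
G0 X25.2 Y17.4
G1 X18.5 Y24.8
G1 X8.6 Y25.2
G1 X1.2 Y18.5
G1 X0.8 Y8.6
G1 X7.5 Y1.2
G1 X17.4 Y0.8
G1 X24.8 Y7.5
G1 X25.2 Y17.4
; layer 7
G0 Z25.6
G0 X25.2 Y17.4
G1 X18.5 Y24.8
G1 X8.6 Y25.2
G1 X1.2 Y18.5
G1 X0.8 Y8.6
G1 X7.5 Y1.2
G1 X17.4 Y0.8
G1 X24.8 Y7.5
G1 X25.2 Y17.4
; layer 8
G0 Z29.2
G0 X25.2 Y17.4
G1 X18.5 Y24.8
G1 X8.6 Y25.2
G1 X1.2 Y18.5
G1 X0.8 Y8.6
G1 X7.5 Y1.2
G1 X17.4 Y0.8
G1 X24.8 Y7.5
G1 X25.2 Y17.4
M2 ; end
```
solid part
  facet normal 0.0000 0.0000 -1.0000
    outer loop
      vertex 8.6 25.2 0.0
      vertex 18.5 24.8 0.0
      vertex 25.2 17.4 0.0
    endloop
  endfacet
  facet normal 0.0000 0.0000 -1.0000
    outer loop
      vertex 1.2 18.5 0.0
      vertex 8.6 25.2 0.0
      vertex 25.2 17.4 0.0
    endloop
  endfacet
  facet normal 0.0000 0.0000 -1.0000
    outer loop
      vertex 0.8 8.6 0.0
      vertex 1.2 18.5 0.0
      vertex 25.2 17.4 0.0
    endloop
  endfacet
  facet normal 0.0000 0.0000 -1.0000
    outer loop
      vertex 7.5 1.2 0.0
      vertex 0.8 8.6 0.0
      vertex 25.2 17.4 0.0
    endloop
  endfacet
  facet normal 0.0000 0.0000 -1.0000
    outer loop
      vertex 17.4 0.8 0.0
      vertex 7.5 1.2 0.0
      vertex 25.2 17.4 0.0
    endloop
  endfacet
  facet normal 0.0000 0.0000 -1.0000
    outer loop
      vertex 24.8 7.5 0.0
      vertex 17.4 0.8 0.0
      vertex 25.2 17.4 0.0
    endloop
  endfacet
  facet normal 0.0000 0.0000 1.0000
    outer loop
      vertex 25.2 17.4 29.2
      vertex 18.5 24.8 29.2
      vertex 8.6 25.2 29.2
    endloop
  endfacet
  facet normal 0.0000 0.0000 1.0000
    outer loop
      vertex 25.2 17.4 29.2
      vertex 8.6 25.2 29.2
      vertex 1.2 18.5 29.2
    endloop
  endfacet
  facet normal 0.0000 0.0000 1.0000
    outer loop
      vertex 25.2 17.4 29.2
      vertex 1.2 18.5 29.2
      vertex 0.8 8.6 29.2
    endloop
  endfacet
  facet normal 0.0000 0.0000 1.0000
    outer loop
      vertex 25.2 17.4 29.2
      vertex 0.8 8.6 29.2
      vertex 7.5 1.2 29.2
    endloop
  endfacet
  facet normal 0.0000 0.0000 1.0000
    outer loop
      vertex 25.2 17.4 29.2
      vertex 7.5 1.2 29.2
      vertex 17.4 0.8 29.2
    endloop
  endfacet
  facet normal 0.0000 0.0000 1.0000
    outer loop
      vertex 25.2 17.4 29.2
      vertex 17.4 0.8 29.2
      vertex 24.8 7.5 29.2
    endloop
  endfacet
  facet normal 0.7413 0.6712 0.0000
    outer loop
      vertex 25.2 17.4 0.0
      vertex 18.5 24.8 0.0
      vertex 18.5 24.8 29.2
    endloop
  endfacet
  facet normal 0.7413 0.6712 0.0000
    outer loop
      vertex 25.2 17.4 0.0
      vertex 18.5 24.8 29.2
      vertex 25.2 17.4 29.2
    endloop
  endfacet
  facet normal 0.0404 0.9992 0.0000
    outer loop
      vertex 18.5 24.8 0.0
      vertex 8.6 25.2 0.0
      vertex 8.6 25.2 29.2
    endloop
  endfacet
  facet normal 0.0404 0.9992 0.0000
    outer loop
      vertex 18.5 24.8 0.0
      vertex 8.6 25.2 29.2
      vertex 18.5 24.8 29.2
    endloop
  endfacet
  facet normal -0.6712 0.7413 0.0000
    outer loop
      vertex 8.6 25.2 0.0
      vertex 1.2 18.5 0.0
      vertex 1.2 18.5 29.2
    endloop
  endfacet
  facet normal -0.6712 0.7413 0.0000
    outer loop
      vertex 8.6 25.2 0.0
      vertex 1.2 18.5 29.2
      vertex 8.6 25.2 29.2
    endloop
  endfacet
  facet normal -0.9992 0.0404 0.0000
    outer loop
      vertex 1.2 18.5 0.0
      vertex 0.8 8.6 0.0
      vertex 0.8 8.6 29.2
    endloop
  endfacet
  facet normal -0.9992 0.0404 0.0000
    outer loop
      vertex 1.2 18.5 0.0
      vertex 0.8 8.6 29.2
      vertex 1.2 18.5 29.2
    endloop
  endfacet
  facet normal -0.7413 -0.6712 0.0000
    outer loop
      vertex 0.8 8.6 0.0
      vertex 7.5 1.2 0.0
      vertex 7.5 1.2 29.2
    endloop
  endfacet
  facet normal -0.7413 -0.6712 0.0000
    outer loop
      vertex 0.8 8.6 0.0
      vertex 7.5 1.2 29.2
      vertex 0.8 8.6 29.2
    endloop
  endfacet
  facet normal -0.0404 -0.9992 0.0000
    outer loop
      vertex 7.5 1.2 0.0
      vertex 17.4 0.8 0.0
      vertex 17.4 0.8 29.2
    endloop
  endfacet
  facet normal -0.0404 -0.9992 0.0000
    outer loop
      vertex 7.5 1.2 0.0
      vertex 17.4 0.8 29.2
      vertex 7.5 1.2 29.2
    endloop
  endfacet
  facet normal 0.6712 -0.7413 0.0000
    outer loop
      vertex 17.4 0.8 0.0
      vertex 24.8 7.5 0.0
      vertex 24.8 7.5 29.2
    endloop
  endfacet
  facet normal 0.6712 -0.7413 0.0000
    outer loop
      vertex 17.4 0.8 0.0
      vertex 24.8 7.5 29.2
      vertex 17.4 0.8 29.2
    endloop
  endfacet
  facet normal 0.9992 -0.0404 0.0000
    outer loop
      vertex 24.8 7.5 0.0
      vertex 25.2 17.4 0.0
      vertex 25.2 17.4 29.2
    endloop
  endfacet
  facet normal 0.9992 -0.0404 0.0000
    outer loop
      vertex 24.8 7.5 0.0
      vertex 25.2 17.4 29.2
      vertex 24.8 7.5 29.2
    endloop
  endfacet
endsolid part

The G0 Z moves step by Δz≈3.6 mm. Every layer's G1 loop is the same polygon, so the solid is a straight extrusion of it from z=0 to z≈29.2. Closing with flat bottom and top caps and triangulating gives 28 facets — a regular 8-sided prism (a cylinder approximated with 8 flat sides), circumscribed radius ≈ 13 mm, height ≈ 29.2 mm.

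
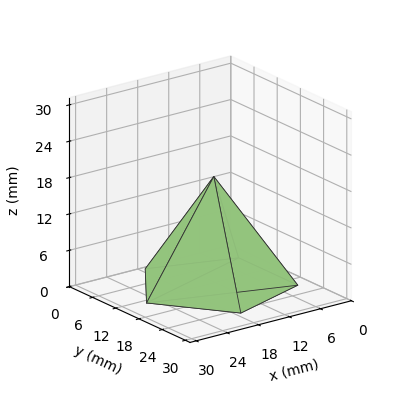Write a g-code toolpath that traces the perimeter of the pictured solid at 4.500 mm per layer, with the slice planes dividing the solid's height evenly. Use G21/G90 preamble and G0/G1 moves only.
Reading the render: the shape is a regular 5-sided pyramid, base circumscribed radius ≈ 13 mm, apex at z ≈ 18 mm (dimensions read to the nearest mm from the axis ticks). For the g-code, the solid's height is divided into equal slices at the stated Δz and each level perimeter traced with G1 moves after a G0 lift.

; perimeter-only toolpath
G21 ; units = mm
G90 ; absolute positioning
G28 ; home
; layer 1
G0 Z4.500
G0 X22.750 Y13.000
G1 X16.013 Y22.273
G1 X5.112 Y18.731
G1 X5.112 Y7.269
G1 X16.013 Y3.727
G1 X22.750 Y13.000
; layer 2
G0 Z9.000
G0 X19.500 Y13.000
G1 X15.008 Y19.182
G1 X7.742 Y16.820
G1 X7.742 Y9.180
G1 X15.008 Y6.818
G1 X19.500 Y13.000
; layer 3
G0 Z13.500
G0 X16.250 Y13.000
G1 X14.004 Y16.091
G1 X10.371 Y14.910
G1 X10.371 Y11.090
G1 X14.004 Y9.909
G1 X16.250 Y13.000
M2 ; end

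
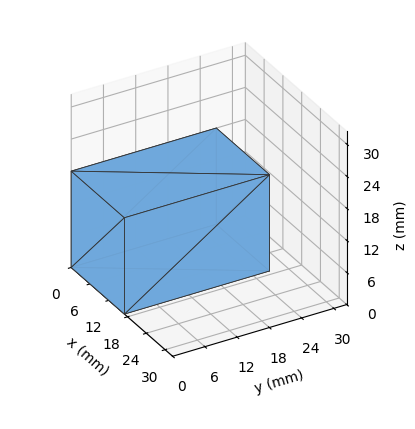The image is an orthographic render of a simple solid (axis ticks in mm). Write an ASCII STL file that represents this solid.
Reading the render: the shape is a rectangular box, roughly 17 × 27 mm footprint and 18 mm tall (dimensions read to the nearest mm from the axis ticks). For the STL, each face is triangulated and given an outward normal.

solid part
  facet normal 0.0000 0.0000 -1.0000
    outer loop
      vertex 17.0 27.0 0.0
      vertex 17.0 0.0 0.0
      vertex 0.0 0.0 0.0
    endloop
  endfacet
  facet normal 0.0000 0.0000 -1.0000
    outer loop
      vertex 0.0 27.0 0.0
      vertex 17.0 27.0 0.0
      vertex 0.0 0.0 0.0
    endloop
  endfacet
  facet normal 0.0000 0.0000 1.0000
    outer loop
      vertex 0.0 0.0 18.0
      vertex 17.0 0.0 18.0
      vertex 17.0 27.0 18.0
    endloop
  endfacet
  facet normal 0.0000 0.0000 1.0000
    outer loop
      vertex 0.0 0.0 18.0
      vertex 17.0 27.0 18.0
      vertex 0.0 27.0 18.0
    endloop
  endfacet
  facet normal 0.0000 -1.0000 0.0000
    outer loop
      vertex 0.0 0.0 0.0
      vertex 17.0 0.0 0.0
      vertex 17.0 0.0 18.0
    endloop
  endfacet
  facet normal 0.0000 -1.0000 0.0000
    outer loop
      vertex 0.0 0.0 0.0
      vertex 17.0 0.0 18.0
      vertex 0.0 0.0 18.0
    endloop
  endfacet
  facet normal 0.0000 1.0000 0.0000
    outer loop
      vertex 17.0 27.0 18.0
      vertex 17.0 27.0 0.0
      vertex 0.0 27.0 0.0
    endloop
  endfacet
  facet normal 0.0000 1.0000 0.0000
    outer loop
      vertex 0.0 27.0 18.0
      vertex 17.0 27.0 18.0
      vertex 0.0 27.0 0.0
    endloop
  endfacet
  facet normal -1.0000 0.0000 0.0000
    outer loop
      vertex 0.0 27.0 18.0
      vertex 0.0 27.0 0.0
      vertex 0.0 0.0 0.0
    endloop
  endfacet
  facet normal -1.0000 0.0000 0.0000
    outer loop
      vertex 0.0 0.0 18.0
      vertex 0.0 27.0 18.0
      vertex 0.0 0.0 0.0
    endloop
  endfacet
  facet normal 1.0000 0.0000 0.0000
    outer loop
      vertex 17.0 0.0 0.0
      vertex 17.0 27.0 0.0
      vertex 17.0 27.0 18.0
    endloop
  endfacet
  facet normal 1.0000 0.0000 0.0000
    outer loop
      vertex 17.0 0.0 0.0
      vertex 17.0 27.0 18.0
      vertex 17.0 0.0 18.0
    endloop
  endfacet
endsolid part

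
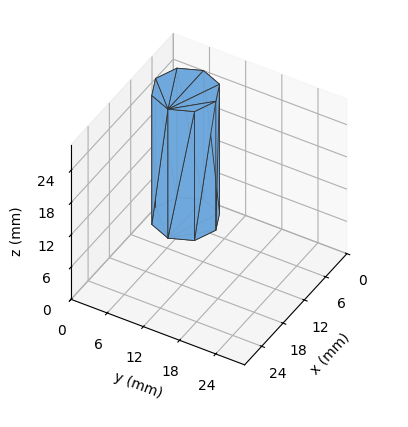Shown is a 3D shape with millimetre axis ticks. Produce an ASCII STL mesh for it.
Reading the render: the shape is a regular 8-sided prism (a cylinder approximated with 8 flat sides), circumscribed radius ≈ 5 mm, height ≈ 24 mm (dimensions read to the nearest mm from the axis ticks). For the STL, each face is triangulated and given an outward normal.

solid part
  facet normal 0.0000 0.0000 -1.0000
    outer loop
      vertex 5.000 10.000 0.000
      vertex 8.536 8.536 0.000
      vertex 10.000 5.000 0.000
    endloop
  endfacet
  facet normal 0.0000 0.0000 -1.0000
    outer loop
      vertex 1.464 8.536 0.000
      vertex 5.000 10.000 0.000
      vertex 10.000 5.000 0.000
    endloop
  endfacet
  facet normal 0.0000 0.0000 -1.0000
    outer loop
      vertex 0.000 5.000 0.000
      vertex 1.464 8.536 0.000
      vertex 10.000 5.000 0.000
    endloop
  endfacet
  facet normal 0.0000 0.0000 -1.0000
    outer loop
      vertex 1.464 1.464 0.000
      vertex 0.000 5.000 0.000
      vertex 10.000 5.000 0.000
    endloop
  endfacet
  facet normal 0.0000 0.0000 -1.0000
    outer loop
      vertex 5.000 0.000 0.000
      vertex 1.464 1.464 0.000
      vertex 10.000 5.000 0.000
    endloop
  endfacet
  facet normal 0.0000 0.0000 -1.0000
    outer loop
      vertex 8.536 1.464 0.000
      vertex 5.000 0.000 0.000
      vertex 10.000 5.000 0.000
    endloop
  endfacet
  facet normal 0.0000 0.0000 1.0000
    outer loop
      vertex 10.000 5.000 24.000
      vertex 8.536 8.536 24.000
      vertex 5.000 10.000 24.000
    endloop
  endfacet
  facet normal 0.0000 0.0000 1.0000
    outer loop
      vertex 10.000 5.000 24.000
      vertex 5.000 10.000 24.000
      vertex 1.464 8.536 24.000
    endloop
  endfacet
  facet normal 0.0000 0.0000 1.0000
    outer loop
      vertex 10.000 5.000 24.000
      vertex 1.464 8.536 24.000
      vertex 0.000 5.000 24.000
    endloop
  endfacet
  facet normal 0.0000 0.0000 1.0000
    outer loop
      vertex 10.000 5.000 24.000
      vertex 0.000 5.000 24.000
      vertex 1.464 1.464 24.000
    endloop
  endfacet
  facet normal 0.0000 0.0000 1.0000
    outer loop
      vertex 10.000 5.000 24.000
      vertex 1.464 1.464 24.000
      vertex 5.000 0.000 24.000
    endloop
  endfacet
  facet normal 0.0000 0.0000 1.0000
    outer loop
      vertex 10.000 5.000 24.000
      vertex 5.000 0.000 24.000
      vertex 8.536 1.464 24.000
    endloop
  endfacet
  facet normal 0.9239 0.3825 0.0000
    outer loop
      vertex 10.000 5.000 0.000
      vertex 8.536 8.536 0.000
      vertex 8.536 8.536 24.000
    endloop
  endfacet
  facet normal 0.9239 0.3825 0.0000
    outer loop
      vertex 10.000 5.000 0.000
      vertex 8.536 8.536 24.000
      vertex 10.000 5.000 24.000
    endloop
  endfacet
  facet normal 0.3825 0.9239 0.0000
    outer loop
      vertex 8.536 8.536 0.000
      vertex 5.000 10.000 0.000
      vertex 5.000 10.000 24.000
    endloop
  endfacet
  facet normal 0.3825 0.9239 0.0000
    outer loop
      vertex 8.536 8.536 0.000
      vertex 5.000 10.000 24.000
      vertex 8.536 8.536 24.000
    endloop
  endfacet
  facet normal -0.3825 0.9239 0.0000
    outer loop
      vertex 5.000 10.000 0.000
      vertex 1.464 8.536 0.000
      vertex 1.464 8.536 24.000
    endloop
  endfacet
  facet normal -0.3825 0.9239 0.0000
    outer loop
      vertex 5.000 10.000 0.000
      vertex 1.464 8.536 24.000
      vertex 5.000 10.000 24.000
    endloop
  endfacet
  facet normal -0.9239 0.3825 0.0000
    outer loop
      vertex 1.464 8.536 0.000
      vertex 0.000 5.000 0.000
      vertex 0.000 5.000 24.000
    endloop
  endfacet
  facet normal -0.9239 0.3825 0.0000
    outer loop
      vertex 1.464 8.536 0.000
      vertex 0.000 5.000 24.000
      vertex 1.464 8.536 24.000
    endloop
  endfacet
  facet normal -0.9239 -0.3825 0.0000
    outer loop
      vertex 0.000 5.000 0.000
      vertex 1.464 1.464 0.000
      vertex 1.464 1.464 24.000
    endloop
  endfacet
  facet normal -0.9239 -0.3825 0.0000
    outer loop
      vertex 0.000 5.000 0.000
      vertex 1.464 1.464 24.000
      vertex 0.000 5.000 24.000
    endloop
  endfacet
  facet normal -0.3825 -0.9239 0.0000
    outer loop
      vertex 1.464 1.464 0.000
      vertex 5.000 0.000 0.000
      vertex 5.000 0.000 24.000
    endloop
  endfacet
  facet normal -0.3825 -0.9239 0.0000
    outer loop
      vertex 1.464 1.464 0.000
      vertex 5.000 0.000 24.000
      vertex 1.464 1.464 24.000
    endloop
  endfacet
  facet normal 0.3825 -0.9239 0.0000
    outer loop
      vertex 5.000 0.000 0.000
      vertex 8.536 1.464 0.000
      vertex 8.536 1.464 24.000
    endloop
  endfacet
  facet normal 0.3825 -0.9239 0.0000
    outer loop
      vertex 5.000 0.000 0.000
      vertex 8.536 1.464 24.000
      vertex 5.000 0.000 24.000
    endloop
  endfacet
  facet normal 0.9239 -0.3825 0.0000
    outer loop
      vertex 8.536 1.464 0.000
      vertex 10.000 5.000 0.000
      vertex 10.000 5.000 24.000
    endloop
  endfacet
  facet normal 0.9239 -0.3825 0.0000
    outer loop
      vertex 8.536 1.464 0.000
      vertex 10.000 5.000 24.000
      vertex 8.536 1.464 24.000
    endloop
  endfacet
endsolid part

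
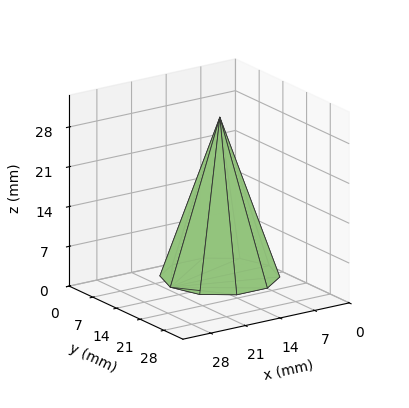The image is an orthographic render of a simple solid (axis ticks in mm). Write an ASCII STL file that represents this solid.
Reading the render: the shape is a regular 10-sided pyramid, base circumscribed radius ≈ 10 mm, apex at z ≈ 28 mm (dimensions read to the nearest mm from the axis ticks). For the STL, each face is triangulated and given an outward normal.

solid part
  facet normal 0.0000 0.0000 -1.0000
    outer loop
      vertex 13.09 19.51 0.00
      vertex 18.09 15.88 0.00
      vertex 20.00 10.00 0.00
    endloop
  endfacet
  facet normal 0.0000 0.0000 -1.0000
    outer loop
      vertex 6.91 19.51 0.00
      vertex 13.09 19.51 0.00
      vertex 20.00 10.00 0.00
    endloop
  endfacet
  facet normal 0.0000 0.0000 -1.0000
    outer loop
      vertex 1.91 15.88 0.00
      vertex 6.91 19.51 0.00
      vertex 20.00 10.00 0.00
    endloop
  endfacet
  facet normal 0.0000 0.0000 -1.0000
    outer loop
      vertex 0.00 10.00 0.00
      vertex 1.91 15.88 0.00
      vertex 20.00 10.00 0.00
    endloop
  endfacet
  facet normal 0.0000 0.0000 -1.0000
    outer loop
      vertex 1.91 4.12 0.00
      vertex 0.00 10.00 0.00
      vertex 20.00 10.00 0.00
    endloop
  endfacet
  facet normal 0.0000 0.0000 -1.0000
    outer loop
      vertex 6.91 0.49 0.00
      vertex 1.91 4.12 0.00
      vertex 20.00 10.00 0.00
    endloop
  endfacet
  facet normal 0.0000 0.0000 -1.0000
    outer loop
      vertex 13.09 0.49 0.00
      vertex 6.91 0.49 0.00
      vertex 20.00 10.00 0.00
    endloop
  endfacet
  facet normal 0.0000 0.0000 -1.0000
    outer loop
      vertex 18.09 4.12 0.00
      vertex 13.09 0.49 0.00
      vertex 20.00 10.00 0.00
    endloop
  endfacet
  facet normal 0.9005 0.2925 0.3216
    outer loop
      vertex 20.00 10.00 0.00
      vertex 18.09 15.88 0.00
      vertex 10.00 10.00 28.00
    endloop
  endfacet
  facet normal 0.5563 0.7662 0.3216
    outer loop
      vertex 18.09 15.88 0.00
      vertex 13.09 19.51 0.00
      vertex 10.00 10.00 28.00
    endloop
  endfacet
  facet normal 0.0000 0.9469 0.3216
    outer loop
      vertex 13.09 19.51 0.00
      vertex 6.91 19.51 0.00
      vertex 10.00 10.00 28.00
    endloop
  endfacet
  facet normal -0.5563 0.7662 0.3216
    outer loop
      vertex 6.91 19.51 0.00
      vertex 1.91 15.88 0.00
      vertex 10.00 10.00 28.00
    endloop
  endfacet
  facet normal -0.9005 0.2925 0.3216
    outer loop
      vertex 1.91 15.88 0.00
      vertex 0.00 10.00 0.00
      vertex 10.00 10.00 28.00
    endloop
  endfacet
  facet normal -0.9005 -0.2925 0.3216
    outer loop
      vertex 0.00 10.00 0.00
      vertex 1.91 4.12 0.00
      vertex 10.00 10.00 28.00
    endloop
  endfacet
  facet normal -0.5563 -0.7662 0.3216
    outer loop
      vertex 1.91 4.12 0.00
      vertex 6.91 0.49 0.00
      vertex 10.00 10.00 28.00
    endloop
  endfacet
  facet normal 0.0000 -0.9469 0.3216
    outer loop
      vertex 6.91 0.49 0.00
      vertex 13.09 0.49 0.00
      vertex 10.00 10.00 28.00
    endloop
  endfacet
  facet normal 0.5563 -0.7662 0.3216
    outer loop
      vertex 13.09 0.49 0.00
      vertex 18.09 4.12 0.00
      vertex 10.00 10.00 28.00
    endloop
  endfacet
  facet normal 0.9005 -0.2925 0.3216
    outer loop
      vertex 18.09 4.12 0.00
      vertex 20.00 10.00 0.00
      vertex 10.00 10.00 28.00
    endloop
  endfacet
endsolid part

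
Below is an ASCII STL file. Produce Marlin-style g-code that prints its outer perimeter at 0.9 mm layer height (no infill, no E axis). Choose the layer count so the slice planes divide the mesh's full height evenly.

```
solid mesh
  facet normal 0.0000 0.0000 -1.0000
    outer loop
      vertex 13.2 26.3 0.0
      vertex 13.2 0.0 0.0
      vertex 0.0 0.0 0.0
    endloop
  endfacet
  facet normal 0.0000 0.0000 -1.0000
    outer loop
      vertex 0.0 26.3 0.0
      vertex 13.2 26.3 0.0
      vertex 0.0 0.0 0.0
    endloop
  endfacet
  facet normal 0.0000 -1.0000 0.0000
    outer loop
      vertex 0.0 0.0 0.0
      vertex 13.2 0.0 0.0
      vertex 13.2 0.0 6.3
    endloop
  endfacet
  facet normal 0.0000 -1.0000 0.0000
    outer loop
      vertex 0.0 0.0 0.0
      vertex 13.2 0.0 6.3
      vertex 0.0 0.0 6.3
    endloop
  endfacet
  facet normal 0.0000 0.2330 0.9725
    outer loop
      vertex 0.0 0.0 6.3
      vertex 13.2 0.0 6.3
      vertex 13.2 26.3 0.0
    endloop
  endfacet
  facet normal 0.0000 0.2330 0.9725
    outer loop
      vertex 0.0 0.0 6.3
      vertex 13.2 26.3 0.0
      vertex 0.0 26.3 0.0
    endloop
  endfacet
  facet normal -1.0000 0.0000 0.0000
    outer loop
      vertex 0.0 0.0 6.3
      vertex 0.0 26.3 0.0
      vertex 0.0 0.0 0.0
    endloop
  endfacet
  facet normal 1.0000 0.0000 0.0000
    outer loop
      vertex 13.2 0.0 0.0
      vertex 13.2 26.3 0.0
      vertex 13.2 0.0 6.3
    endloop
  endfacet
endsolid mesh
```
; perimeter-only toolpath
G21 ; units = mm
G90 ; absolute positioning
G28 ; home
; layer 1
G0 Z0.9
G0 X0.0 Y0.0
G1 X13.2 Y0.0
G1 X13.2 Y22.5
G1 X0.0 Y22.5
G1 X0.0 Y0.0
; layer 2
G0 Z1.8
G0 X0.0 Y0.0
G1 X13.2 Y0.0
G1 X13.2 Y18.8
G1 X0.0 Y18.8
G1 X0.0 Y0.0
; layer 3
G0 Z2.7
G0 X0.0 Y0.0
G1 X13.2 Y0.0
G1 X13.2 Y15.0
G1 X0.0 Y15.0
G1 X0.0 Y0.0
; layer 4
G0 Z3.6
G0 X0.0 Y0.0
G1 X13.2 Y0.0
G1 X13.2 Y11.3
G1 X0.0 Y11.3
G1 X0.0 Y0.0
; layer 5
G0 Z4.5
G0 X0.0 Y0.0
G1 X13.2 Y0.0
G1 X13.2 Y7.5
G1 X0.0 Y7.5
G1 X0.0 Y0.0
; layer 6
G0 Z5.4
G0 X0.0 Y0.0
G1 X13.2 Y0.0
G1 X13.2 Y3.8
G1 X0.0 Y3.8
G1 X0.0 Y0.0
M2 ; end

The solid is a wedge (ramp): 13.2 × 26.3 mm base, rising to 6.3 mm along the y=0 edge and sloping linearly to z=0 at y=26.3. Slicing at Δz = 0.9 mm — 7 equal slices spanning the solid's height, so layer i sits at z = i·h/7 — gives 6 non-empty perimeters. Each is a 4-segment closed polygon; G0 lifts to the layer z and rapids to the start vertex, then G1 traces the edges. The cross-section shrinks linearly with z (the slice at the apex is degenerate and omitted).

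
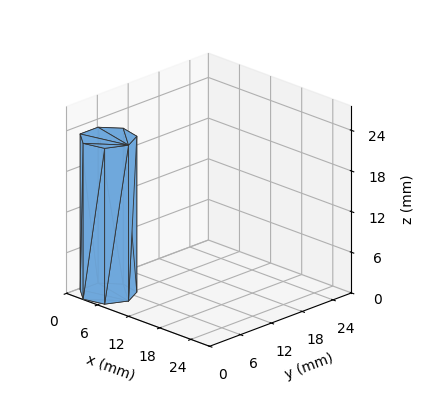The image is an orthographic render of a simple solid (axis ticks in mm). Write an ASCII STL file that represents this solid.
Reading the render: the shape is a regular 7-sided prism (a cylinder approximated with 7 flat sides), circumscribed radius ≈ 4 mm, height ≈ 23 mm (dimensions read to the nearest mm from the axis ticks). For the STL, each face is triangulated and given an outward normal.

solid part
  facet normal 0.0000 0.0000 -1.0000
    outer loop
      vertex 3.110 7.900 0.000
      vertex 6.494 7.127 0.000
      vertex 8.000 4.000 0.000
    endloop
  endfacet
  facet normal 0.0000 0.0000 -1.0000
    outer loop
      vertex 0.396 5.736 0.000
      vertex 3.110 7.900 0.000
      vertex 8.000 4.000 0.000
    endloop
  endfacet
  facet normal 0.0000 0.0000 -1.0000
    outer loop
      vertex 0.396 2.264 0.000
      vertex 0.396 5.736 0.000
      vertex 8.000 4.000 0.000
    endloop
  endfacet
  facet normal 0.0000 0.0000 -1.0000
    outer loop
      vertex 3.110 0.100 0.000
      vertex 0.396 2.264 0.000
      vertex 8.000 4.000 0.000
    endloop
  endfacet
  facet normal 0.0000 0.0000 -1.0000
    outer loop
      vertex 6.494 0.873 0.000
      vertex 3.110 0.100 0.000
      vertex 8.000 4.000 0.000
    endloop
  endfacet
  facet normal 0.0000 0.0000 1.0000
    outer loop
      vertex 8.000 4.000 23.000
      vertex 6.494 7.127 23.000
      vertex 3.110 7.900 23.000
    endloop
  endfacet
  facet normal 0.0000 0.0000 1.0000
    outer loop
      vertex 8.000 4.000 23.000
      vertex 3.110 7.900 23.000
      vertex 0.396 5.736 23.000
    endloop
  endfacet
  facet normal 0.0000 0.0000 1.0000
    outer loop
      vertex 8.000 4.000 23.000
      vertex 0.396 5.736 23.000
      vertex 0.396 2.264 23.000
    endloop
  endfacet
  facet normal 0.0000 0.0000 1.0000
    outer loop
      vertex 8.000 4.000 23.000
      vertex 0.396 2.264 23.000
      vertex 3.110 0.100 23.000
    endloop
  endfacet
  facet normal 0.0000 0.0000 1.0000
    outer loop
      vertex 8.000 4.000 23.000
      vertex 3.110 0.100 23.000
      vertex 6.494 0.873 23.000
    endloop
  endfacet
  facet normal 0.9010 0.4339 0.0000
    outer loop
      vertex 8.000 4.000 0.000
      vertex 6.494 7.127 0.000
      vertex 6.494 7.127 23.000
    endloop
  endfacet
  facet normal 0.9010 0.4339 0.0000
    outer loop
      vertex 8.000 4.000 0.000
      vertex 6.494 7.127 23.000
      vertex 8.000 4.000 23.000
    endloop
  endfacet
  facet normal 0.2227 0.9749 0.0000
    outer loop
      vertex 6.494 7.127 0.000
      vertex 3.110 7.900 0.000
      vertex 3.110 7.900 23.000
    endloop
  endfacet
  facet normal 0.2227 0.9749 0.0000
    outer loop
      vertex 6.494 7.127 0.000
      vertex 3.110 7.900 23.000
      vertex 6.494 7.127 23.000
    endloop
  endfacet
  facet normal -0.6234 0.7819 0.0000
    outer loop
      vertex 3.110 7.900 0.000
      vertex 0.396 5.736 0.000
      vertex 0.396 5.736 23.000
    endloop
  endfacet
  facet normal -0.6234 0.7819 0.0000
    outer loop
      vertex 3.110 7.900 0.000
      vertex 0.396 5.736 23.000
      vertex 3.110 7.900 23.000
    endloop
  endfacet
  facet normal -1.0000 0.0000 0.0000
    outer loop
      vertex 0.396 5.736 0.000
      vertex 0.396 2.264 0.000
      vertex 0.396 2.264 23.000
    endloop
  endfacet
  facet normal -1.0000 0.0000 0.0000
    outer loop
      vertex 0.396 5.736 0.000
      vertex 0.396 2.264 23.000
      vertex 0.396 5.736 23.000
    endloop
  endfacet
  facet normal -0.6234 -0.7819 0.0000
    outer loop
      vertex 0.396 2.264 0.000
      vertex 3.110 0.100 0.000
      vertex 3.110 0.100 23.000
    endloop
  endfacet
  facet normal -0.6234 -0.7819 0.0000
    outer loop
      vertex 0.396 2.264 0.000
      vertex 3.110 0.100 23.000
      vertex 0.396 2.264 23.000
    endloop
  endfacet
  facet normal 0.2227 -0.9749 0.0000
    outer loop
      vertex 3.110 0.100 0.000
      vertex 6.494 0.873 0.000
      vertex 6.494 0.873 23.000
    endloop
  endfacet
  facet normal 0.2227 -0.9749 0.0000
    outer loop
      vertex 3.110 0.100 0.000
      vertex 6.494 0.873 23.000
      vertex 3.110 0.100 23.000
    endloop
  endfacet
  facet normal 0.9010 -0.4339 0.0000
    outer loop
      vertex 6.494 0.873 0.000
      vertex 8.000 4.000 0.000
      vertex 8.000 4.000 23.000
    endloop
  endfacet
  facet normal 0.9010 -0.4339 0.0000
    outer loop
      vertex 6.494 0.873 0.000
      vertex 8.000 4.000 23.000
      vertex 6.494 0.873 23.000
    endloop
  endfacet
endsolid part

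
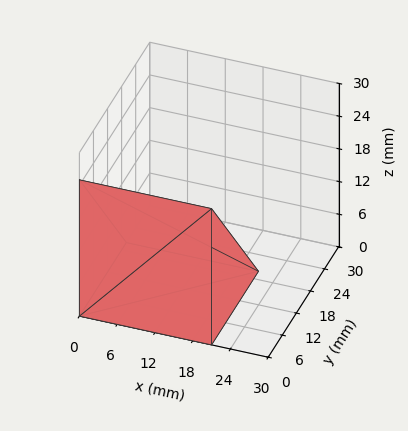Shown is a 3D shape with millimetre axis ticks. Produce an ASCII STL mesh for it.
Reading the render: the shape is a wedge (ramp): 21 × 20 mm base, rising to 25 mm along the y=0 edge and sloping linearly to z=0 at y=20 (dimensions read to the nearest mm from the axis ticks). For the STL, each face is triangulated and given an outward normal.

solid part
  facet normal 0.0000 0.0000 -1.0000
    outer loop
      vertex 21.0 20.0 0.0
      vertex 21.0 0.0 0.0
      vertex 0.0 0.0 0.0
    endloop
  endfacet
  facet normal 0.0000 0.0000 -1.0000
    outer loop
      vertex 0.0 20.0 0.0
      vertex 21.0 20.0 0.0
      vertex 0.0 0.0 0.0
    endloop
  endfacet
  facet normal 0.0000 -1.0000 0.0000
    outer loop
      vertex 0.0 0.0 0.0
      vertex 21.0 0.0 0.0
      vertex 21.0 0.0 25.0
    endloop
  endfacet
  facet normal 0.0000 -1.0000 0.0000
    outer loop
      vertex 0.0 0.0 0.0
      vertex 21.0 0.0 25.0
      vertex 0.0 0.0 25.0
    endloop
  endfacet
  facet normal 0.0000 0.7809 0.6247
    outer loop
      vertex 0.0 0.0 25.0
      vertex 21.0 0.0 25.0
      vertex 21.0 20.0 0.0
    endloop
  endfacet
  facet normal 0.0000 0.7809 0.6247
    outer loop
      vertex 0.0 0.0 25.0
      vertex 21.0 20.0 0.0
      vertex 0.0 20.0 0.0
    endloop
  endfacet
  facet normal -1.0000 0.0000 0.0000
    outer loop
      vertex 0.0 0.0 25.0
      vertex 0.0 20.0 0.0
      vertex 0.0 0.0 0.0
    endloop
  endfacet
  facet normal 1.0000 0.0000 0.0000
    outer loop
      vertex 21.0 0.0 0.0
      vertex 21.0 20.0 0.0
      vertex 21.0 0.0 25.0
    endloop
  endfacet
endsolid part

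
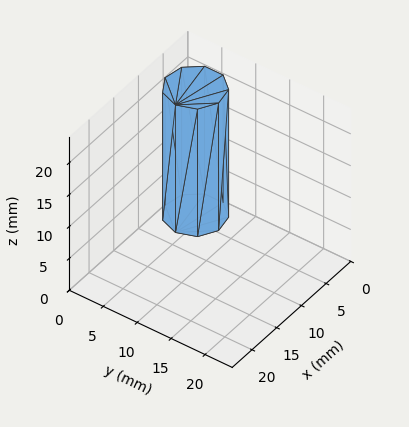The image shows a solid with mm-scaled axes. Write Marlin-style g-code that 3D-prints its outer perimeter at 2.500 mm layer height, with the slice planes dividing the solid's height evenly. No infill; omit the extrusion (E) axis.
Reading the render: the shape is a regular 9-sided prism (a cylinder approximated with 9 flat sides), circumscribed radius ≈ 4 mm, height ≈ 20 mm (dimensions read to the nearest mm from the axis ticks). For the g-code, the solid's height is divided into equal slices at the stated Δz and each level perimeter traced with G1 moves after a G0 lift.

; perimeter-only toolpath
G21 ; units = mm
G90 ; absolute positioning
G28 ; home
; layer 1
G0 Z2.500
G0 X8.000 Y4.000
G1 X7.064 Y6.571
G1 X4.695 Y7.939
G1 X2.000 Y7.464
G1 X0.241 Y5.368
G1 X0.241 Y2.632
G1 X2.000 Y0.536
G1 X4.695 Y0.061
G1 X7.064 Y1.429
G1 X8.000 Y4.000
; layer 2
G0 Z5.000
G0 X8.000 Y4.000
G1 X7.064 Y6.571
G1 X4.695 Y7.939
G1 X2.000 Y7.464
G1 X0.241 Y5.368
G1 X0.241 Y2.632
G1 X2.000 Y0.536
G1 X4.695 Y0.061
G1 X7.064 Y1.429
G1 X8.000 Y4.000
; layer 3
G0 Z7.500
G0 X8.000 Y4.000
G1 X7.064 Y6.571
G1 X4.695 Y7.939
G1 X2.000 Y7.464
G1 X0.241 Y5.368
G1 X0.241 Y2.632
G1 X2.000 Y0.536
G1 X4.695 Y0.061
G1 X7.064 Y1.429
G1 X8.000 Y4.000
; layer 4
G0 Z10.000
G0 X8.000 Y4.000
G1 X7.064 Y6.571
G1 X4.695 Y7.939
G1 X2.000 Y7.464
G1 X0.241 Y5.368
G1 X0.241 Y2.632
G1 X2.000 Y0.536
G1 X4.695 Y0.061
G1 X7.064 Y1.429
G1 X8.000 Y4.000
; layer 5
G0 Z12.500
G0 X8.000 Y4.000
G1 X7.064 Y6.571
G1 X4.695 Y7.939
G1 X2.000 Y7.464
G1 X0.241 Y5.368
G1 X0.241 Y2.632
G1 X2.000 Y0.536
G1 X4.695 Y0.061
G1 X7.064 Y1.429
G1 X8.000 Y4.000
; layer 6
G0 Z15.000
G0 X8.000 Y4.000
G1 X7.064 Y6.571
G1 X4.695 Y7.939
G1 X2.000 Y7.464
G1 X0.241 Y5.368
G1 X0.241 Y2.632
G1 X2.000 Y0.536
G1 X4.695 Y0.061
G1 X7.064 Y1.429
G1 X8.000 Y4.000
; layer 7
G0 Z17.500
G0 X8.000 Y4.000
G1 X7.064 Y6.571
G1 X4.695 Y7.939
G1 X2.000 Y7.464
G1 X0.241 Y5.368
G1 X0.241 Y2.632
G1 X2.000 Y0.536
G1 X4.695 Y0.061
G1 X7.064 Y1.429
G1 X8.000 Y4.000
; layer 8
G0 Z20.000
G0 X8.000 Y4.000
G1 X7.064 Y6.571
G1 X4.695 Y7.939
G1 X2.000 Y7.464
G1 X0.241 Y5.368
G1 X0.241 Y2.632
G1 X2.000 Y0.536
G1 X4.695 Y0.061
G1 X7.064 Y1.429
G1 X8.000 Y4.000
M2 ; end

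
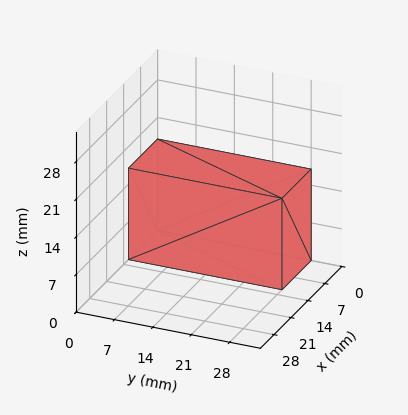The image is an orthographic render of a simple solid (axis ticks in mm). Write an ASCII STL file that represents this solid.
Reading the render: the shape is a rectangular box, roughly 12 × 28 mm footprint and 17 mm tall (dimensions read to the nearest mm from the axis ticks). For the STL, each face is triangulated and given an outward normal.

solid part
  facet normal 0.0000 0.0000 -1.0000
    outer loop
      vertex 12.00 28.00 0.00
      vertex 12.00 0.00 0.00
      vertex 0.00 0.00 0.00
    endloop
  endfacet
  facet normal 0.0000 0.0000 -1.0000
    outer loop
      vertex 0.00 28.00 0.00
      vertex 12.00 28.00 0.00
      vertex 0.00 0.00 0.00
    endloop
  endfacet
  facet normal 0.0000 0.0000 1.0000
    outer loop
      vertex 0.00 0.00 17.00
      vertex 12.00 0.00 17.00
      vertex 12.00 28.00 17.00
    endloop
  endfacet
  facet normal 0.0000 0.0000 1.0000
    outer loop
      vertex 0.00 0.00 17.00
      vertex 12.00 28.00 17.00
      vertex 0.00 28.00 17.00
    endloop
  endfacet
  facet normal 0.0000 -1.0000 0.0000
    outer loop
      vertex 0.00 0.00 0.00
      vertex 12.00 0.00 0.00
      vertex 12.00 0.00 17.00
    endloop
  endfacet
  facet normal 0.0000 -1.0000 0.0000
    outer loop
      vertex 0.00 0.00 0.00
      vertex 12.00 0.00 17.00
      vertex 0.00 0.00 17.00
    endloop
  endfacet
  facet normal 0.0000 1.0000 0.0000
    outer loop
      vertex 12.00 28.00 17.00
      vertex 12.00 28.00 0.00
      vertex 0.00 28.00 0.00
    endloop
  endfacet
  facet normal 0.0000 1.0000 0.0000
    outer loop
      vertex 0.00 28.00 17.00
      vertex 12.00 28.00 17.00
      vertex 0.00 28.00 0.00
    endloop
  endfacet
  facet normal -1.0000 0.0000 0.0000
    outer loop
      vertex 0.00 28.00 17.00
      vertex 0.00 28.00 0.00
      vertex 0.00 0.00 0.00
    endloop
  endfacet
  facet normal -1.0000 0.0000 0.0000
    outer loop
      vertex 0.00 0.00 17.00
      vertex 0.00 28.00 17.00
      vertex 0.00 0.00 0.00
    endloop
  endfacet
  facet normal 1.0000 0.0000 0.0000
    outer loop
      vertex 12.00 0.00 0.00
      vertex 12.00 28.00 0.00
      vertex 12.00 28.00 17.00
    endloop
  endfacet
  facet normal 1.0000 0.0000 0.0000
    outer loop
      vertex 12.00 0.00 0.00
      vertex 12.00 28.00 17.00
      vertex 12.00 0.00 17.00
    endloop
  endfacet
endsolid part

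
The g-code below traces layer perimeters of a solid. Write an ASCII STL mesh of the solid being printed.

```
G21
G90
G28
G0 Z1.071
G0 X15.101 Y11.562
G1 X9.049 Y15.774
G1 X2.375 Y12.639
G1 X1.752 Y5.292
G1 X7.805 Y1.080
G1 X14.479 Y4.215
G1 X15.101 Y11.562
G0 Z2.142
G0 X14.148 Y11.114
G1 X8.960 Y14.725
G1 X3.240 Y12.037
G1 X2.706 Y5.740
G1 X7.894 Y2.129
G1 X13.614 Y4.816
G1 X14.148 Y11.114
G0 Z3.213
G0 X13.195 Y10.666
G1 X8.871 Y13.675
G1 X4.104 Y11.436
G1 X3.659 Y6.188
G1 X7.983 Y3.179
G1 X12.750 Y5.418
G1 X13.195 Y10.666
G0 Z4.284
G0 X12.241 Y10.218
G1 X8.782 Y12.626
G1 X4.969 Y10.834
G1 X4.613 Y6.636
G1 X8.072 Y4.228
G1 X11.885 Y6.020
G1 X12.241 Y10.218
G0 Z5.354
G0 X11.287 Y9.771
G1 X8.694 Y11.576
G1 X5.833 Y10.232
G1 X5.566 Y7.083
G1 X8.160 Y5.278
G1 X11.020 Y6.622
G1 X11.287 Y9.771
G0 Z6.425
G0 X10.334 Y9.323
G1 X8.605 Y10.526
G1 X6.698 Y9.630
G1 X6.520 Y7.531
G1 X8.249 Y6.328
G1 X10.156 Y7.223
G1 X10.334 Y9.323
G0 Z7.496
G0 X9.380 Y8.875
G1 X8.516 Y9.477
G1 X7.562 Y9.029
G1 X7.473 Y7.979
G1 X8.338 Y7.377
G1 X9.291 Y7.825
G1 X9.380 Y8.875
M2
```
solid part
  facet normal 0.0000 0.0000 -1.0000
    outer loop
      vertex 1.511 13.241 0.000
      vertex 9.138 16.824 0.000
      vertex 16.055 12.010 0.000
    endloop
  endfacet
  facet normal 0.0000 0.0000 -1.0000
    outer loop
      vertex 0.799 4.844 0.000
      vertex 1.511 13.241 0.000
      vertex 16.055 12.010 0.000
    endloop
  endfacet
  facet normal 0.0000 0.0000 -1.0000
    outer loop
      vertex 7.716 0.030 0.000
      vertex 0.799 4.844 0.000
      vertex 16.055 12.010 0.000
    endloop
  endfacet
  facet normal 0.0000 0.0000 -1.0000
    outer loop
      vertex 15.343 3.613 0.000
      vertex 7.716 0.030 0.000
      vertex 16.055 12.010 0.000
    endloop
  endfacet
  facet normal 0.4348 0.6248 0.6485
    outer loop
      vertex 16.055 12.010 0.000
      vertex 9.138 16.824 0.000
      vertex 8.427 8.427 8.567
    endloop
  endfacet
  facet normal -0.3237 0.6890 0.6485
    outer loop
      vertex 9.138 16.824 0.000
      vertex 1.511 13.241 0.000
      vertex 8.427 8.427 8.567
    endloop
  endfacet
  facet normal -0.7585 0.0643 0.6485
    outer loop
      vertex 1.511 13.241 0.000
      vertex 0.799 4.844 0.000
      vertex 8.427 8.427 8.567
    endloop
  endfacet
  facet normal -0.4348 -0.6248 0.6485
    outer loop
      vertex 0.799 4.844 0.000
      vertex 7.716 0.030 0.000
      vertex 8.427 8.427 8.567
    endloop
  endfacet
  facet normal 0.3237 -0.6890 0.6485
    outer loop
      vertex 7.716 0.030 0.000
      vertex 15.343 3.613 0.000
      vertex 8.427 8.427 8.567
    endloop
  endfacet
  facet normal 0.7585 -0.0643 0.6485
    outer loop
      vertex 15.343 3.613 0.000
      vertex 16.055 12.010 0.000
      vertex 8.427 8.427 8.567
    endloop
  endfacet
endsolid part

The G0 Z moves step by Δz≈1.071 mm. The G1 loops shrink linearly with z, so the solid tapers from its base footprint up to z≈8.57. Closing with a flat bottom cap and the tapered top and triangulating gives 10 facets — a regular 6-sided pyramid, base circumscribed radius ≈ 8.43 mm, apex at z ≈ 8.57 mm.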